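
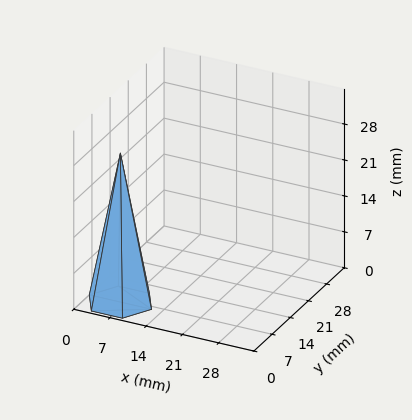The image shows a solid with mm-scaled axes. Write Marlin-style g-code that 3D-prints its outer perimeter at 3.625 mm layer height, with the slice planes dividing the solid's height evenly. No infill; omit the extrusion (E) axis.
Reading the render: the shape is a regular 6-sided pyramid, base circumscribed radius ≈ 6 mm, apex at z ≈ 29 mm (dimensions read to the nearest mm from the axis ticks). For the g-code, the solid's height is divided into equal slices at the stated Δz and each level perimeter traced with G1 moves after a G0 lift.

; perimeter-only toolpath
G21 ; units = mm
G90 ; absolute positioning
G28 ; home
; layer 1
G0 Z3.625
G0 X11.250 Y6.000
G1 X8.625 Y10.546
G1 X3.375 Y10.546
G1 X0.750 Y6.000
G1 X3.375 Y1.454
G1 X8.625 Y1.454
G1 X11.250 Y6.000
; layer 2
G0 Z7.250
G0 X10.500 Y6.000
G1 X8.250 Y9.897
G1 X3.750 Y9.897
G1 X1.500 Y6.000
G1 X3.750 Y2.103
G1 X8.250 Y2.103
G1 X10.500 Y6.000
; layer 3
G0 Z10.875
G0 X9.750 Y6.000
G1 X7.875 Y9.247
G1 X4.125 Y9.247
G1 X2.250 Y6.000
G1 X4.125 Y2.752
G1 X7.875 Y2.752
G1 X9.750 Y6.000
; layer 4
G0 Z14.500
G0 X9.000 Y6.000
G1 X7.500 Y8.598
G1 X4.500 Y8.598
G1 X3.000 Y6.000
G1 X4.500 Y3.402
G1 X7.500 Y3.402
G1 X9.000 Y6.000
; layer 5
G0 Z18.125
G0 X8.250 Y6.000
G1 X7.125 Y7.949
G1 X4.875 Y7.949
G1 X3.750 Y6.000
G1 X4.875 Y4.051
G1 X7.125 Y4.051
G1 X8.250 Y6.000
; layer 6
G0 Z21.750
G0 X7.500 Y6.000
G1 X6.750 Y7.299
G1 X5.250 Y7.299
G1 X4.500 Y6.000
G1 X5.250 Y4.701
G1 X6.750 Y4.701
G1 X7.500 Y6.000
; layer 7
G0 Z25.375
G0 X6.750 Y6.000
G1 X6.375 Y6.649
G1 X5.625 Y6.649
G1 X5.250 Y6.000
G1 X5.625 Y5.351
G1 X6.375 Y5.351
G1 X6.750 Y6.000
M2 ; end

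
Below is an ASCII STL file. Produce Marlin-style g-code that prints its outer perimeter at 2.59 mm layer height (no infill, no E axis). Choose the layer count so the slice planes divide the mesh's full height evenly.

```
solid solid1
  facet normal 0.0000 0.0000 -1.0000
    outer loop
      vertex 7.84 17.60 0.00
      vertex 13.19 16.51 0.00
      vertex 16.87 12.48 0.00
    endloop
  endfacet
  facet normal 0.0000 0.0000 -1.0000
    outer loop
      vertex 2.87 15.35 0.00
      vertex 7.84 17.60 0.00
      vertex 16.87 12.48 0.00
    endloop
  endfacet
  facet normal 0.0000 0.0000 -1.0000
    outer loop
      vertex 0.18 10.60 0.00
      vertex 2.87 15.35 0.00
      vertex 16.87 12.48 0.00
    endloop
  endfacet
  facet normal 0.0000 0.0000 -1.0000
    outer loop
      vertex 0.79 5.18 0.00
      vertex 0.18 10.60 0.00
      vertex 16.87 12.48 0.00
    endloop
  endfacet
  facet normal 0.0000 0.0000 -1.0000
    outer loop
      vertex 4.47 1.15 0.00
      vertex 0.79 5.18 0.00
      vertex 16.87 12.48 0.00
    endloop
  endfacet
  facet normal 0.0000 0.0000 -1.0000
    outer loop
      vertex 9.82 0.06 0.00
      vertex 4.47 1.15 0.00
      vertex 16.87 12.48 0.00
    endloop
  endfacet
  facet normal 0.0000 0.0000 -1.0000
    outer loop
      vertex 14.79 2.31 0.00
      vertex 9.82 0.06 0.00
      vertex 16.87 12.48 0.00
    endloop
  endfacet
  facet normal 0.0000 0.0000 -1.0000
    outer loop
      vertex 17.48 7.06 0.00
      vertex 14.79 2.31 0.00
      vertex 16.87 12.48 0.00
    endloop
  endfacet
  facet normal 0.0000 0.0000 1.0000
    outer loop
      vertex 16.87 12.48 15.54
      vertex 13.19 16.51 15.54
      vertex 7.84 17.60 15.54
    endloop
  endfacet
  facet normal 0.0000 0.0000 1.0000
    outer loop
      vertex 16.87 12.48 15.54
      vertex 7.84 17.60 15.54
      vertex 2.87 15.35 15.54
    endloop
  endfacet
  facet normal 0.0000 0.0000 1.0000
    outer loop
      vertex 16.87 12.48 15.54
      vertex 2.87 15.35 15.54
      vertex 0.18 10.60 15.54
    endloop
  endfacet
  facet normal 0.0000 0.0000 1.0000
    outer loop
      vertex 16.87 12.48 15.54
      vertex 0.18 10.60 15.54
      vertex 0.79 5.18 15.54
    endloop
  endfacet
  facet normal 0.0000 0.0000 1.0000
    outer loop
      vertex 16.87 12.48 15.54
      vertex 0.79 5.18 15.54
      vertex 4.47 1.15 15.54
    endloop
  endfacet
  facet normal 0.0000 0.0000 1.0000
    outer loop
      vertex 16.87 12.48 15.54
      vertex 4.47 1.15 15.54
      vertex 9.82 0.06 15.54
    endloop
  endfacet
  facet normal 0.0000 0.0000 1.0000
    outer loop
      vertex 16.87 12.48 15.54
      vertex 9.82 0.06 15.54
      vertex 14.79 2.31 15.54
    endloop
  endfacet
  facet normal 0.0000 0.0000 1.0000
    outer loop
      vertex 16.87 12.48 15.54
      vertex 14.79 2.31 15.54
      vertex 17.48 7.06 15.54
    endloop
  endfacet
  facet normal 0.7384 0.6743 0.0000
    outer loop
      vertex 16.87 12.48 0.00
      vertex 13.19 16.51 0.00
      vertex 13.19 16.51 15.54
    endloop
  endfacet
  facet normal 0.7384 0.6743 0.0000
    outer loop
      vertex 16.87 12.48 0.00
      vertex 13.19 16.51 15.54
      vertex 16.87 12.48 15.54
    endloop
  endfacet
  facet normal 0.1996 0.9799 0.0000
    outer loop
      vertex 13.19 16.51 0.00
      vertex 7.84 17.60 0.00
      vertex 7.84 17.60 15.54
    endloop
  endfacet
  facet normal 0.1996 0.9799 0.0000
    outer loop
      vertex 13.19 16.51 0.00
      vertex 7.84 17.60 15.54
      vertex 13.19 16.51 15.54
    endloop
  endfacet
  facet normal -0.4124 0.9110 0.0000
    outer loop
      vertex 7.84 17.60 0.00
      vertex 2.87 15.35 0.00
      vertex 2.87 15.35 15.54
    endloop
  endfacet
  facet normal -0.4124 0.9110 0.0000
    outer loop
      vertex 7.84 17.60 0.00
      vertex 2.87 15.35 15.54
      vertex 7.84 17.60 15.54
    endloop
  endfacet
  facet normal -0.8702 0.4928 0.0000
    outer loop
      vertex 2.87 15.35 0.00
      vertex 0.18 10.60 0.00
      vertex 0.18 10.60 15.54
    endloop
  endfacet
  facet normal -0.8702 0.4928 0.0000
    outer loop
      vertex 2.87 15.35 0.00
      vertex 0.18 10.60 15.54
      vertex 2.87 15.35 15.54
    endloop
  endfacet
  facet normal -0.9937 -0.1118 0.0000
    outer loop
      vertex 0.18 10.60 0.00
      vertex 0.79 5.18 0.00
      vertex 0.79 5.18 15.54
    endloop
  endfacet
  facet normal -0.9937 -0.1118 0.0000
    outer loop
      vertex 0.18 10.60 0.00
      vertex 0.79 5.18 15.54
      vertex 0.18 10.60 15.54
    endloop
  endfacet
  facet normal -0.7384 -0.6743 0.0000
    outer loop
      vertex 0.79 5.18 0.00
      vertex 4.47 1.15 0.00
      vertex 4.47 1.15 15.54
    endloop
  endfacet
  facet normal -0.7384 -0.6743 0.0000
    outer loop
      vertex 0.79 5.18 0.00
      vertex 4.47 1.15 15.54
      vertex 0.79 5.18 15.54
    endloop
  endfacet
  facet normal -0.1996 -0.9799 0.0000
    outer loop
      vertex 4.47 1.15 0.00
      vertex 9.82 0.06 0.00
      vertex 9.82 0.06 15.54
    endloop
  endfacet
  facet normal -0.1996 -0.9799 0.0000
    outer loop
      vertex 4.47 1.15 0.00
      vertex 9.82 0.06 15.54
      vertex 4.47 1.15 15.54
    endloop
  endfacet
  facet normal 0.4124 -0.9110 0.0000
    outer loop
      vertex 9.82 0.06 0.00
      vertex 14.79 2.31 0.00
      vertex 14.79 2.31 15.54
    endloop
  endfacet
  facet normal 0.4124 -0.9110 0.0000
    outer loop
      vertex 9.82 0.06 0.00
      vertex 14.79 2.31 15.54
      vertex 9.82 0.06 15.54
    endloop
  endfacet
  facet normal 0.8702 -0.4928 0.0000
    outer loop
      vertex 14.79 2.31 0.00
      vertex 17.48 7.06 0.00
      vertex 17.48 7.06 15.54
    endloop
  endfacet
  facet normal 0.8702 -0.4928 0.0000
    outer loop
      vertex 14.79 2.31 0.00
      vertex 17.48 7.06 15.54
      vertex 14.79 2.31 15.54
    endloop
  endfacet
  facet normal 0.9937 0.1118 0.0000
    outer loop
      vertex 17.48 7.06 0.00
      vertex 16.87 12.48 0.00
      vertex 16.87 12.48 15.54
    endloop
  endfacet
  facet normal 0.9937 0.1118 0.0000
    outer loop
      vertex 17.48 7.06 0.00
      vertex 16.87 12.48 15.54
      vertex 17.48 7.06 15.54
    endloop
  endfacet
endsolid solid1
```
; perimeter-only toolpath
G21 ; units = mm
G90 ; absolute positioning
G28 ; home
; layer 1
G0 Z2.59
G0 X16.87 Y12.48
G1 X13.19 Y16.51
G1 X7.84 Y17.60
G1 X2.87 Y15.35
G1 X0.18 Y10.60
G1 X0.79 Y5.18
G1 X4.47 Y1.15
G1 X9.82 Y0.06
G1 X14.79 Y2.31
G1 X17.48 Y7.06
G1 X16.87 Y12.48
; layer 2
G0 Z5.18
G0 X16.87 Y12.48
G1 X13.19 Y16.51
G1 X7.84 Y17.60
G1 X2.87 Y15.35
G1 X0.18 Y10.60
G1 X0.79 Y5.18
G1 X4.47 Y1.15
G1 X9.82 Y0.06
G1 X14.79 Y2.31
G1 X17.48 Y7.06
G1 X16.87 Y12.48
; layer 3
G0 Z7.77
G0 X16.87 Y12.48
G1 X13.19 Y16.51
G1 X7.84 Y17.60
G1 X2.87 Y15.35
G1 X0.18 Y10.60
G1 X0.79 Y5.18
G1 X4.47 Y1.15
G1 X9.82 Y0.06
G1 X14.79 Y2.31
G1 X17.48 Y7.06
G1 X16.87 Y12.48
; layer 4
G0 Z10.36
G0 X16.87 Y12.48
G1 X13.19 Y16.51
G1 X7.84 Y17.60
G1 X2.87 Y15.35
G1 X0.18 Y10.60
G1 X0.79 Y5.18
G1 X4.47 Y1.15
G1 X9.82 Y0.06
G1 X14.79 Y2.31
G1 X17.48 Y7.06
G1 X16.87 Y12.48
; layer 5
G0 Z12.95
G0 X16.87 Y12.48
G1 X13.19 Y16.51
G1 X7.84 Y17.60
G1 X2.87 Y15.35
G1 X0.18 Y10.60
G1 X0.79 Y5.18
G1 X4.47 Y1.15
G1 X9.82 Y0.06
G1 X14.79 Y2.31
G1 X17.48 Y7.06
G1 X16.87 Y12.48
; layer 6
G0 Z15.54
G0 X16.87 Y12.48
G1 X13.19 Y16.51
G1 X7.84 Y17.60
G1 X2.87 Y15.35
G1 X0.18 Y10.60
G1 X0.79 Y5.18
G1 X4.47 Y1.15
G1 X9.82 Y0.06
G1 X14.79 Y2.31
G1 X17.48 Y7.06
G1 X16.87 Y12.48
M2 ; end

The solid is a regular 10-sided prism (a cylinder approximated with 10 flat sides), circumscribed radius ≈ 8.83 mm, height ≈ 15.5 mm. Slicing at Δz = 2.59 mm — 6 equal slices spanning the solid's height, so layer i sits at z = i·h/6 — gives 6 non-empty perimeters. Each is a 10-segment closed polygon; G0 lifts to the layer z and rapids to the start vertex, then G1 traces the edges.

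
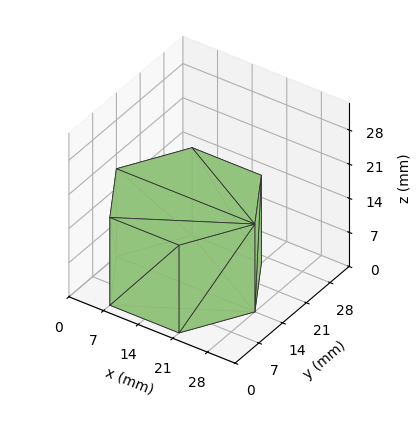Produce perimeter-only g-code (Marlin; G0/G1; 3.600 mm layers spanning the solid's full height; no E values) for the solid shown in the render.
Reading the render: the shape is a regular 6-sided prism (a cylinder approximated with 6 flat sides), circumscribed radius ≈ 14 mm, height ≈ 18 mm (dimensions read to the nearest mm from the axis ticks). For the g-code, the solid's height is divided into equal slices at the stated Δz and each level perimeter traced with G1 moves after a G0 lift.

; perimeter-only toolpath
G21 ; units = mm
G90 ; absolute positioning
G28 ; home
; layer 1
G0 Z3.600
G0 X28.000 Y14.000
G1 X21.000 Y26.124
G1 X7.000 Y26.124
G1 X0.000 Y14.000
G1 X7.000 Y1.876
G1 X21.000 Y1.876
G1 X28.000 Y14.000
; layer 2
G0 Z7.200
G0 X28.000 Y14.000
G1 X21.000 Y26.124
G1 X7.000 Y26.124
G1 X0.000 Y14.000
G1 X7.000 Y1.876
G1 X21.000 Y1.876
G1 X28.000 Y14.000
; layer 3
G0 Z10.800
G0 X28.000 Y14.000
G1 X21.000 Y26.124
G1 X7.000 Y26.124
G1 X0.000 Y14.000
G1 X7.000 Y1.876
G1 X21.000 Y1.876
G1 X28.000 Y14.000
; layer 4
G0 Z14.400
G0 X28.000 Y14.000
G1 X21.000 Y26.124
G1 X7.000 Y26.124
G1 X0.000 Y14.000
G1 X7.000 Y1.876
G1 X21.000 Y1.876
G1 X28.000 Y14.000
; layer 5
G0 Z18.000
G0 X28.000 Y14.000
G1 X21.000 Y26.124
G1 X7.000 Y26.124
G1 X0.000 Y14.000
G1 X7.000 Y1.876
G1 X21.000 Y1.876
G1 X28.000 Y14.000
M2 ; end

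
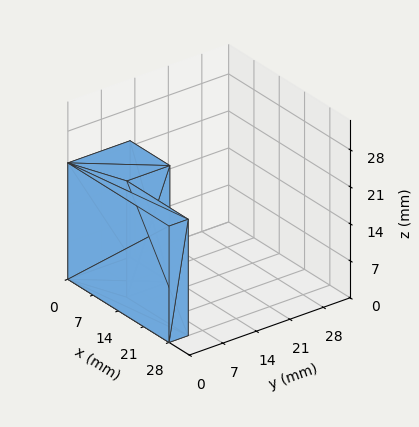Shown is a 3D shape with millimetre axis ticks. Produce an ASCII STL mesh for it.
Reading the render: the shape is an L-shaped prism: outer 28 × 13 mm, arm thicknesses ≈ 4 mm (horizontal) and 11 mm (vertical), extruded 22 mm in z (dimensions read to the nearest mm from the axis ticks). For the STL, each face is triangulated and given an outward normal.

solid part
  facet normal 0.0000 0.0000 -1.0000
    outer loop
      vertex 28.000 4.000 0.000
      vertex 28.000 0.000 0.000
      vertex 0.000 0.000 0.000
    endloop
  endfacet
  facet normal 0.0000 0.0000 -1.0000
    outer loop
      vertex 11.000 4.000 0.000
      vertex 28.000 4.000 0.000
      vertex 0.000 0.000 0.000
    endloop
  endfacet
  facet normal 0.0000 0.0000 -1.0000
    outer loop
      vertex 11.000 13.000 0.000
      vertex 11.000 4.000 0.000
      vertex 0.000 0.000 0.000
    endloop
  endfacet
  facet normal 0.0000 0.0000 -1.0000
    outer loop
      vertex 0.000 13.000 0.000
      vertex 11.000 13.000 0.000
      vertex 0.000 0.000 0.000
    endloop
  endfacet
  facet normal 0.0000 0.0000 1.0000
    outer loop
      vertex 0.000 0.000 22.000
      vertex 28.000 0.000 22.000
      vertex 28.000 4.000 22.000
    endloop
  endfacet
  facet normal 0.0000 0.0000 1.0000
    outer loop
      vertex 0.000 0.000 22.000
      vertex 28.000 4.000 22.000
      vertex 11.000 4.000 22.000
    endloop
  endfacet
  facet normal 0.0000 0.0000 1.0000
    outer loop
      vertex 0.000 0.000 22.000
      vertex 11.000 4.000 22.000
      vertex 11.000 13.000 22.000
    endloop
  endfacet
  facet normal 0.0000 0.0000 1.0000
    outer loop
      vertex 0.000 0.000 22.000
      vertex 11.000 13.000 22.000
      vertex 0.000 13.000 22.000
    endloop
  endfacet
  facet normal 0.0000 -1.0000 0.0000
    outer loop
      vertex 0.000 0.000 0.000
      vertex 28.000 0.000 0.000
      vertex 28.000 0.000 22.000
    endloop
  endfacet
  facet normal 0.0000 -1.0000 0.0000
    outer loop
      vertex 0.000 0.000 0.000
      vertex 28.000 0.000 22.000
      vertex 0.000 0.000 22.000
    endloop
  endfacet
  facet normal 1.0000 0.0000 0.0000
    outer loop
      vertex 28.000 0.000 0.000
      vertex 28.000 4.000 0.000
      vertex 28.000 4.000 22.000
    endloop
  endfacet
  facet normal 1.0000 0.0000 0.0000
    outer loop
      vertex 28.000 0.000 0.000
      vertex 28.000 4.000 22.000
      vertex 28.000 0.000 22.000
    endloop
  endfacet
  facet normal 0.0000 1.0000 0.0000
    outer loop
      vertex 28.000 4.000 0.000
      vertex 11.000 4.000 0.000
      vertex 11.000 4.000 22.000
    endloop
  endfacet
  facet normal 0.0000 1.0000 0.0000
    outer loop
      vertex 28.000 4.000 0.000
      vertex 11.000 4.000 22.000
      vertex 28.000 4.000 22.000
    endloop
  endfacet
  facet normal 1.0000 0.0000 0.0000
    outer loop
      vertex 11.000 4.000 0.000
      vertex 11.000 13.000 0.000
      vertex 11.000 13.000 22.000
    endloop
  endfacet
  facet normal 1.0000 0.0000 0.0000
    outer loop
      vertex 11.000 4.000 0.000
      vertex 11.000 13.000 22.000
      vertex 11.000 4.000 22.000
    endloop
  endfacet
  facet normal 0.0000 1.0000 0.0000
    outer loop
      vertex 11.000 13.000 0.000
      vertex 0.000 13.000 0.000
      vertex 0.000 13.000 22.000
    endloop
  endfacet
  facet normal 0.0000 1.0000 0.0000
    outer loop
      vertex 11.000 13.000 0.000
      vertex 0.000 13.000 22.000
      vertex 11.000 13.000 22.000
    endloop
  endfacet
  facet normal -1.0000 0.0000 0.0000
    outer loop
      vertex 0.000 13.000 0.000
      vertex 0.000 0.000 0.000
      vertex 0.000 0.000 22.000
    endloop
  endfacet
  facet normal -1.0000 0.0000 0.0000
    outer loop
      vertex 0.000 13.000 0.000
      vertex 0.000 0.000 22.000
      vertex 0.000 13.000 22.000
    endloop
  endfacet
endsolid part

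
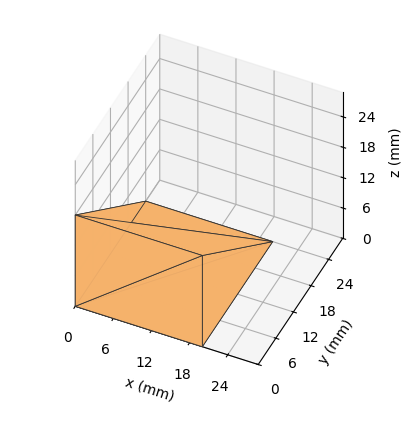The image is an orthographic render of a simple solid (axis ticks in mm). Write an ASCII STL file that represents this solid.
Reading the render: the shape is a wedge (ramp): 20 × 24 mm base, rising to 18 mm along the y=0 edge and sloping linearly to z=0 at y=24 (dimensions read to the nearest mm from the axis ticks). For the STL, each face is triangulated and given an outward normal.

solid part
  facet normal 0.0000 0.0000 -1.0000
    outer loop
      vertex 20.0 24.0 0.0
      vertex 20.0 0.0 0.0
      vertex 0.0 0.0 0.0
    endloop
  endfacet
  facet normal 0.0000 0.0000 -1.0000
    outer loop
      vertex 0.0 24.0 0.0
      vertex 20.0 24.0 0.0
      vertex 0.0 0.0 0.0
    endloop
  endfacet
  facet normal 0.0000 -1.0000 0.0000
    outer loop
      vertex 0.0 0.0 0.0
      vertex 20.0 0.0 0.0
      vertex 20.0 0.0 18.0
    endloop
  endfacet
  facet normal 0.0000 -1.0000 0.0000
    outer loop
      vertex 0.0 0.0 0.0
      vertex 20.0 0.0 18.0
      vertex 0.0 0.0 18.0
    endloop
  endfacet
  facet normal 0.0000 0.6000 0.8000
    outer loop
      vertex 0.0 0.0 18.0
      vertex 20.0 0.0 18.0
      vertex 20.0 24.0 0.0
    endloop
  endfacet
  facet normal 0.0000 0.6000 0.8000
    outer loop
      vertex 0.0 0.0 18.0
      vertex 20.0 24.0 0.0
      vertex 0.0 24.0 0.0
    endloop
  endfacet
  facet normal -1.0000 0.0000 0.0000
    outer loop
      vertex 0.0 0.0 18.0
      vertex 0.0 24.0 0.0
      vertex 0.0 0.0 0.0
    endloop
  endfacet
  facet normal 1.0000 0.0000 0.0000
    outer loop
      vertex 20.0 0.0 0.0
      vertex 20.0 24.0 0.0
      vertex 20.0 0.0 18.0
    endloop
  endfacet
endsolid part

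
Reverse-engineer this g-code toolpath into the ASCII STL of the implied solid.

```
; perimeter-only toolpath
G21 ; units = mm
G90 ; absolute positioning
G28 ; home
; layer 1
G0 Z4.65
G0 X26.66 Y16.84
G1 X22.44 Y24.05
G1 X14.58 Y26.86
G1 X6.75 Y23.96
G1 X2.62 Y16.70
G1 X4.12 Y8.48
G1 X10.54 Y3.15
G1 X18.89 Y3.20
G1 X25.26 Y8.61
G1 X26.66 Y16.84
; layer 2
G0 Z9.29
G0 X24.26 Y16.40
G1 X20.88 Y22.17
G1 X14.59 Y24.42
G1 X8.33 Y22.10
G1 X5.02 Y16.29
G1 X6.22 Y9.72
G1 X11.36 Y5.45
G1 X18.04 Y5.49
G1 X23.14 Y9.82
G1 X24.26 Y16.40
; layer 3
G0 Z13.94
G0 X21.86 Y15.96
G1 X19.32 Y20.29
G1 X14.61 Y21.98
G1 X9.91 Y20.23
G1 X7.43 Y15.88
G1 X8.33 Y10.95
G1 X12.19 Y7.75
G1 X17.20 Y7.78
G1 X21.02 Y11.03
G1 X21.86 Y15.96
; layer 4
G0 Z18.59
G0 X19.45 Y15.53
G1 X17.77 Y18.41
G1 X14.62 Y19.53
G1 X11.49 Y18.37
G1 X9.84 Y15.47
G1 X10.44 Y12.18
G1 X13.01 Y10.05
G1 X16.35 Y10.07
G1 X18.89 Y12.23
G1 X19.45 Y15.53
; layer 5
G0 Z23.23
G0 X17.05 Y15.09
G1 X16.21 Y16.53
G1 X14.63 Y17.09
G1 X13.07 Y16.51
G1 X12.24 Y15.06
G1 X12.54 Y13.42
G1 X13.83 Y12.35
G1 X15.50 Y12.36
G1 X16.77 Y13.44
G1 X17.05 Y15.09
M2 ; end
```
solid part
  facet normal 0.0000 0.0000 -1.0000
    outer loop
      vertex 14.56 29.30 0.00
      vertex 24.00 25.93 0.00
      vertex 29.06 17.28 0.00
    endloop
  endfacet
  facet normal 0.0000 0.0000 -1.0000
    outer loop
      vertex 5.17 25.82 0.00
      vertex 14.56 29.30 0.00
      vertex 29.06 17.28 0.00
    endloop
  endfacet
  facet normal 0.0000 0.0000 -1.0000
    outer loop
      vertex 0.21 17.11 0.00
      vertex 5.17 25.82 0.00
      vertex 29.06 17.28 0.00
    endloop
  endfacet
  facet normal 0.0000 0.0000 -1.0000
    outer loop
      vertex 2.01 7.25 0.00
      vertex 0.21 17.11 0.00
      vertex 29.06 17.28 0.00
    endloop
  endfacet
  facet normal 0.0000 0.0000 -1.0000
    outer loop
      vertex 9.72 0.85 0.00
      vertex 2.01 7.25 0.00
      vertex 29.06 17.28 0.00
    endloop
  endfacet
  facet normal 0.0000 0.0000 -1.0000
    outer loop
      vertex 19.74 0.91 0.00
      vertex 9.72 0.85 0.00
      vertex 29.06 17.28 0.00
    endloop
  endfacet
  facet normal 0.0000 0.0000 -1.0000
    outer loop
      vertex 27.38 7.40 0.00
      vertex 19.74 0.91 0.00
      vertex 29.06 17.28 0.00
    endloop
  endfacet
  facet normal 0.7740 0.4527 0.4427
    outer loop
      vertex 29.06 17.28 0.00
      vertex 24.00 25.93 0.00
      vertex 14.65 14.65 27.88
    endloop
  endfacet
  facet normal 0.3015 0.8444 0.4428
    outer loop
      vertex 24.00 25.93 0.00
      vertex 14.56 29.30 0.00
      vertex 14.65 14.65 27.88
    endloop
  endfacet
  facet normal -0.3116 0.8407 0.4428
    outer loop
      vertex 14.56 29.30 0.00
      vertex 5.17 25.82 0.00
      vertex 14.65 14.65 27.88
    endloop
  endfacet
  facet normal -0.7792 0.4437 0.4427
    outer loop
      vertex 5.17 25.82 0.00
      vertex 0.21 17.11 0.00
      vertex 14.65 14.65 27.88
    endloop
  endfacet
  facet normal -0.8821 -0.1610 0.4427
    outer loop
      vertex 0.21 17.11 0.00
      vertex 2.01 7.25 0.00
      vertex 14.65 14.65 27.88
    endloop
  endfacet
  facet normal -0.5727 -0.6899 0.4428
    outer loop
      vertex 2.01 7.25 0.00
      vertex 9.72 0.85 0.00
      vertex 14.65 14.65 27.88
    endloop
  endfacet
  facet normal 0.0054 -0.8966 0.4428
    outer loop
      vertex 9.72 0.85 0.00
      vertex 19.74 0.91 0.00
      vertex 14.65 14.65 27.88
    endloop
  endfacet
  facet normal 0.5805 -0.6834 0.4428
    outer loop
      vertex 19.74 0.91 0.00
      vertex 27.38 7.40 0.00
      vertex 14.65 14.65 27.88
    endloop
  endfacet
  facet normal 0.8840 -0.1503 0.4427
    outer loop
      vertex 27.38 7.40 0.00
      vertex 29.06 17.28 0.00
      vertex 14.65 14.65 27.88
    endloop
  endfacet
endsolid part

The G0 Z moves step by Δz≈4.65 mm. The G1 loops shrink linearly with z, so the solid tapers from its base footprint up to z≈27.9. Closing with a flat bottom cap and the tapered top and triangulating gives 16 facets — a regular 9-sided pyramid, base circumscribed radius ≈ 14.7 mm, apex at z ≈ 27.9 mm.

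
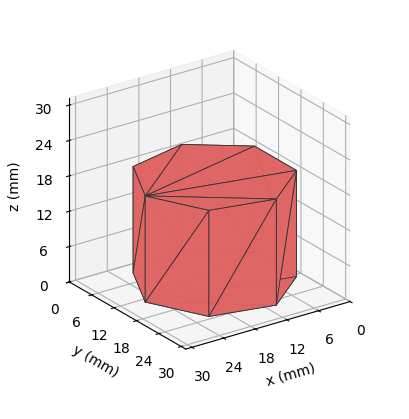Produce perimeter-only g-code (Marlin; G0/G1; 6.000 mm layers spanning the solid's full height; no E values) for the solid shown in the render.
Reading the render: the shape is a regular 7-sided prism (a cylinder approximated with 7 flat sides), circumscribed radius ≈ 13 mm, height ≈ 18 mm (dimensions read to the nearest mm from the axis ticks). For the g-code, the solid's height is divided into equal slices at the stated Δz and each level perimeter traced with G1 moves after a G0 lift.

; perimeter-only toolpath
G21 ; units = mm
G90 ; absolute positioning
G28 ; home
; layer 1
G0 Z6.000
G0 X26.000 Y13.000
G1 X21.105 Y23.164
G1 X10.107 Y25.674
G1 X1.287 Y18.640
G1 X1.287 Y7.360
G1 X10.107 Y0.326
G1 X21.105 Y2.836
G1 X26.000 Y13.000
; layer 2
G0 Z12.000
G0 X26.000 Y13.000
G1 X21.105 Y23.164
G1 X10.107 Y25.674
G1 X1.287 Y18.640
G1 X1.287 Y7.360
G1 X10.107 Y0.326
G1 X21.105 Y2.836
G1 X26.000 Y13.000
; layer 3
G0 Z18.000
G0 X26.000 Y13.000
G1 X21.105 Y23.164
G1 X10.107 Y25.674
G1 X1.287 Y18.640
G1 X1.287 Y7.360
G1 X10.107 Y0.326
G1 X21.105 Y2.836
G1 X26.000 Y13.000
M2 ; end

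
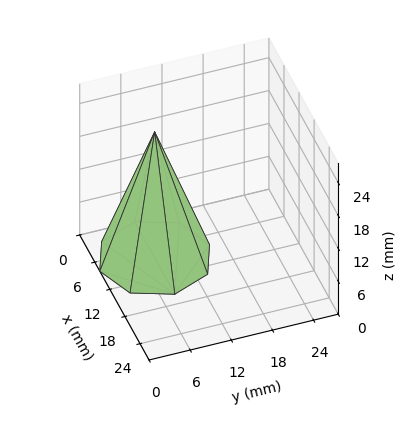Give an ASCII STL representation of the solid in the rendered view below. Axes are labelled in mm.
Reading the render: the shape is a regular 8-sided pyramid, base circumscribed radius ≈ 8 mm, apex at z ≈ 23 mm (dimensions read to the nearest mm from the axis ticks). For the STL, each face is triangulated and given an outward normal.

solid part
  facet normal 0.0000 0.0000 -1.0000
    outer loop
      vertex 8.00 16.00 0.00
      vertex 13.66 13.66 0.00
      vertex 16.00 8.00 0.00
    endloop
  endfacet
  facet normal 0.0000 0.0000 -1.0000
    outer loop
      vertex 2.34 13.66 0.00
      vertex 8.00 16.00 0.00
      vertex 16.00 8.00 0.00
    endloop
  endfacet
  facet normal 0.0000 0.0000 -1.0000
    outer loop
      vertex 0.00 8.00 0.00
      vertex 2.34 13.66 0.00
      vertex 16.00 8.00 0.00
    endloop
  endfacet
  facet normal 0.0000 0.0000 -1.0000
    outer loop
      vertex 2.34 2.34 0.00
      vertex 0.00 8.00 0.00
      vertex 16.00 8.00 0.00
    endloop
  endfacet
  facet normal 0.0000 0.0000 -1.0000
    outer loop
      vertex 8.00 0.00 0.00
      vertex 2.34 2.34 0.00
      vertex 16.00 8.00 0.00
    endloop
  endfacet
  facet normal 0.0000 0.0000 -1.0000
    outer loop
      vertex 13.66 2.34 0.00
      vertex 8.00 0.00 0.00
      vertex 16.00 8.00 0.00
    endloop
  endfacet
  facet normal 0.8798 0.3637 0.3060
    outer loop
      vertex 16.00 8.00 0.00
      vertex 13.66 13.66 0.00
      vertex 8.00 8.00 23.00
    endloop
  endfacet
  facet normal 0.3637 0.8798 0.3060
    outer loop
      vertex 13.66 13.66 0.00
      vertex 8.00 16.00 0.00
      vertex 8.00 8.00 23.00
    endloop
  endfacet
  facet normal -0.3637 0.8798 0.3060
    outer loop
      vertex 8.00 16.00 0.00
      vertex 2.34 13.66 0.00
      vertex 8.00 8.00 23.00
    endloop
  endfacet
  facet normal -0.8798 0.3637 0.3060
    outer loop
      vertex 2.34 13.66 0.00
      vertex 0.00 8.00 0.00
      vertex 8.00 8.00 23.00
    endloop
  endfacet
  facet normal -0.8798 -0.3637 0.3060
    outer loop
      vertex 0.00 8.00 0.00
      vertex 2.34 2.34 0.00
      vertex 8.00 8.00 23.00
    endloop
  endfacet
  facet normal -0.3637 -0.8798 0.3060
    outer loop
      vertex 2.34 2.34 0.00
      vertex 8.00 0.00 0.00
      vertex 8.00 8.00 23.00
    endloop
  endfacet
  facet normal 0.3637 -0.8798 0.3060
    outer loop
      vertex 8.00 0.00 0.00
      vertex 13.66 2.34 0.00
      vertex 8.00 8.00 23.00
    endloop
  endfacet
  facet normal 0.8798 -0.3637 0.3060
    outer loop
      vertex 13.66 2.34 0.00
      vertex 16.00 8.00 0.00
      vertex 8.00 8.00 23.00
    endloop
  endfacet
endsolid part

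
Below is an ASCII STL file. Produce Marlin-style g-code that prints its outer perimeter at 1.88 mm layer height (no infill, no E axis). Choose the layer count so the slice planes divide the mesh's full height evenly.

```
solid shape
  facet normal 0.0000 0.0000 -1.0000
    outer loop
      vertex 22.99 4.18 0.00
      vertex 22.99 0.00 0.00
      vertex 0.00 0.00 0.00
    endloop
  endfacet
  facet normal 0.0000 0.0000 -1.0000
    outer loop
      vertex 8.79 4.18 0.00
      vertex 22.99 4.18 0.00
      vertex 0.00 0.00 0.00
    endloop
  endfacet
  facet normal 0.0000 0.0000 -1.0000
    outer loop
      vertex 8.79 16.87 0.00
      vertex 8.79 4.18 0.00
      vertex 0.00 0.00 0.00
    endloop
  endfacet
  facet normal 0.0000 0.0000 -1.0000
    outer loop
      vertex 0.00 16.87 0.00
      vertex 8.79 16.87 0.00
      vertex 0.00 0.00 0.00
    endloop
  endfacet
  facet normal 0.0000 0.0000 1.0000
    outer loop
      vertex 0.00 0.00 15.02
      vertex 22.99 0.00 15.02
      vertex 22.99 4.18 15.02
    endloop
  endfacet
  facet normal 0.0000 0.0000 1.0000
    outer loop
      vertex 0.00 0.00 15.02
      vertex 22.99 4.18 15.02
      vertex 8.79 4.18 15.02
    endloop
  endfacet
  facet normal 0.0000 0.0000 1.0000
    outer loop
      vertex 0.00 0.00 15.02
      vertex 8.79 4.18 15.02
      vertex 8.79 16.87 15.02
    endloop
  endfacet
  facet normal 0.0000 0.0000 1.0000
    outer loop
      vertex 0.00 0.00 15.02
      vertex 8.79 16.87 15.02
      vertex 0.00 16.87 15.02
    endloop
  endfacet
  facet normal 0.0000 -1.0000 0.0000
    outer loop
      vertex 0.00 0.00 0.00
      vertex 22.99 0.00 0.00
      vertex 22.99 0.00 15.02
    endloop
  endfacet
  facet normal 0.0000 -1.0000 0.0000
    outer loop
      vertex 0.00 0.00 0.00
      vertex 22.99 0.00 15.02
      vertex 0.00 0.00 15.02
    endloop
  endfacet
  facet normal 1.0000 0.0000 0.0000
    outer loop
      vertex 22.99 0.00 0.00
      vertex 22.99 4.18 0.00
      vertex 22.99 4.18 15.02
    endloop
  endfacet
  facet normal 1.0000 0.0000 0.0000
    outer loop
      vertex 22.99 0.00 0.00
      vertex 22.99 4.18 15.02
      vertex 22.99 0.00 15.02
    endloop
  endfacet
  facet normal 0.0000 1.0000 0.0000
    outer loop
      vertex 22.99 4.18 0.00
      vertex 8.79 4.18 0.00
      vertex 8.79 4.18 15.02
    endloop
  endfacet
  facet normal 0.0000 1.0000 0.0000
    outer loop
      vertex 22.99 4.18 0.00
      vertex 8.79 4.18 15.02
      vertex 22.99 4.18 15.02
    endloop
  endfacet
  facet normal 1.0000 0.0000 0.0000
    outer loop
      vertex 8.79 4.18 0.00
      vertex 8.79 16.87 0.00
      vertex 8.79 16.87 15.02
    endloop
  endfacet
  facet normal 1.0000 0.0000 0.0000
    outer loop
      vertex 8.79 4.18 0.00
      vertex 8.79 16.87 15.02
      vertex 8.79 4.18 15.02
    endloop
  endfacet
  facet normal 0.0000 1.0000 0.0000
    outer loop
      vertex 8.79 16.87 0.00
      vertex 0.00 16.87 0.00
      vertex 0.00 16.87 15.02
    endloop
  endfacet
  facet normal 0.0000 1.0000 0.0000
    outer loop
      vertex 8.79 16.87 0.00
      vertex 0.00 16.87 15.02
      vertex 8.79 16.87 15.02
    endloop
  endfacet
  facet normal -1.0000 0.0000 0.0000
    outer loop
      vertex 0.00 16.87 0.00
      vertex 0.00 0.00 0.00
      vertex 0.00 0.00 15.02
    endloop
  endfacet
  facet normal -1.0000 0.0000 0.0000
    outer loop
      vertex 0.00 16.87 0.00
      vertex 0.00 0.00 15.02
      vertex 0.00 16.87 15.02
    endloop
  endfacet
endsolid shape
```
; perimeter-only toolpath
G21 ; units = mm
G90 ; absolute positioning
G28 ; home
; layer 1
G0 Z1.88
G0 X0.00 Y0.00
G1 X22.99 Y0.00
G1 X22.99 Y4.18
G1 X8.79 Y4.18
G1 X8.79 Y16.87
G1 X0.00 Y16.87
G1 X0.00 Y0.00
; layer 2
G0 Z3.75
G0 X0.00 Y0.00
G1 X22.99 Y0.00
G1 X22.99 Y4.18
G1 X8.79 Y4.18
G1 X8.79 Y16.87
G1 X0.00 Y16.87
G1 X0.00 Y0.00
; layer 3
G0 Z5.63
G0 X0.00 Y0.00
G1 X22.99 Y0.00
G1 X22.99 Y4.18
G1 X8.79 Y4.18
G1 X8.79 Y16.87
G1 X0.00 Y16.87
G1 X0.00 Y0.00
; layer 4
G0 Z7.51
G0 X0.00 Y0.00
G1 X22.99 Y0.00
G1 X22.99 Y4.18
G1 X8.79 Y4.18
G1 X8.79 Y16.87
G1 X0.00 Y16.87
G1 X0.00 Y0.00
; layer 5
G0 Z9.39
G0 X0.00 Y0.00
G1 X22.99 Y0.00
G1 X22.99 Y4.18
G1 X8.79 Y4.18
G1 X8.79 Y16.87
G1 X0.00 Y16.87
G1 X0.00 Y0.00
; layer 6
G0 Z11.27
G0 X0.00 Y0.00
G1 X22.99 Y0.00
G1 X22.99 Y4.18
G1 X8.79 Y4.18
G1 X8.79 Y16.87
G1 X0.00 Y16.87
G1 X0.00 Y0.00
; layer 7
G0 Z13.14
G0 X0.00 Y0.00
G1 X22.99 Y0.00
G1 X22.99 Y4.18
G1 X8.79 Y4.18
G1 X8.79 Y16.87
G1 X0.00 Y16.87
G1 X0.00 Y0.00
; layer 8
G0 Z15.02
G0 X0.00 Y0.00
G1 X22.99 Y0.00
G1 X22.99 Y4.18
G1 X8.79 Y4.18
G1 X8.79 Y16.87
G1 X0.00 Y16.87
G1 X0.00 Y0.00
M2 ; end

The solid is an L-shaped prism: outer 23 × 16.9 mm, arm thicknesses ≈ 4.18 mm (horizontal) and 8.79 mm (vertical), extruded 15 mm in z. Slicing at Δz = 1.88 mm — 8 equal slices spanning the solid's height, so layer i sits at z = i·h/8 — gives 8 non-empty perimeters. Each is a 6-segment closed polygon; G0 lifts to the layer z and rapids to the start vertex, then G1 traces the edges.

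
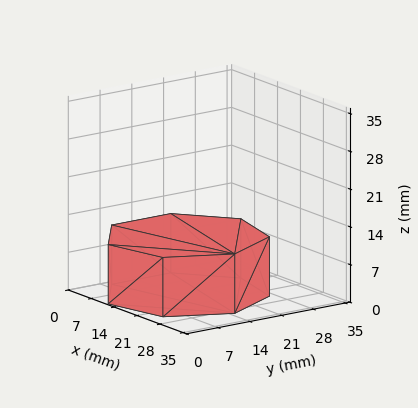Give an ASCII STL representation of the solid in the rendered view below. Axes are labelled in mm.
Reading the render: the shape is a regular 7-sided prism (a cylinder approximated with 7 flat sides), circumscribed radius ≈ 15 mm, height ≈ 11 mm (dimensions read to the nearest mm from the axis ticks). For the STL, each face is triangulated and given an outward normal.

solid part
  facet normal 0.0000 0.0000 -1.0000
    outer loop
      vertex 11.66 29.62 0.00
      vertex 24.35 26.73 0.00
      vertex 30.00 15.00 0.00
    endloop
  endfacet
  facet normal 0.0000 0.0000 -1.0000
    outer loop
      vertex 1.49 21.51 0.00
      vertex 11.66 29.62 0.00
      vertex 30.00 15.00 0.00
    endloop
  endfacet
  facet normal 0.0000 0.0000 -1.0000
    outer loop
      vertex 1.49 8.49 0.00
      vertex 1.49 21.51 0.00
      vertex 30.00 15.00 0.00
    endloop
  endfacet
  facet normal 0.0000 0.0000 -1.0000
    outer loop
      vertex 11.66 0.38 0.00
      vertex 1.49 8.49 0.00
      vertex 30.00 15.00 0.00
    endloop
  endfacet
  facet normal 0.0000 0.0000 -1.0000
    outer loop
      vertex 24.35 3.27 0.00
      vertex 11.66 0.38 0.00
      vertex 30.00 15.00 0.00
    endloop
  endfacet
  facet normal 0.0000 0.0000 1.0000
    outer loop
      vertex 30.00 15.00 11.00
      vertex 24.35 26.73 11.00
      vertex 11.66 29.62 11.00
    endloop
  endfacet
  facet normal 0.0000 0.0000 1.0000
    outer loop
      vertex 30.00 15.00 11.00
      vertex 11.66 29.62 11.00
      vertex 1.49 21.51 11.00
    endloop
  endfacet
  facet normal 0.0000 0.0000 1.0000
    outer loop
      vertex 30.00 15.00 11.00
      vertex 1.49 21.51 11.00
      vertex 1.49 8.49 11.00
    endloop
  endfacet
  facet normal 0.0000 0.0000 1.0000
    outer loop
      vertex 30.00 15.00 11.00
      vertex 1.49 8.49 11.00
      vertex 11.66 0.38 11.00
    endloop
  endfacet
  facet normal 0.0000 0.0000 1.0000
    outer loop
      vertex 30.00 15.00 11.00
      vertex 11.66 0.38 11.00
      vertex 24.35 3.27 11.00
    endloop
  endfacet
  facet normal 0.9009 0.4340 0.0000
    outer loop
      vertex 30.00 15.00 0.00
      vertex 24.35 26.73 0.00
      vertex 24.35 26.73 11.00
    endloop
  endfacet
  facet normal 0.9009 0.4340 0.0000
    outer loop
      vertex 30.00 15.00 0.00
      vertex 24.35 26.73 11.00
      vertex 30.00 15.00 11.00
    endloop
  endfacet
  facet normal 0.2221 0.9750 0.0000
    outer loop
      vertex 24.35 26.73 0.00
      vertex 11.66 29.62 0.00
      vertex 11.66 29.62 11.00
    endloop
  endfacet
  facet normal 0.2221 0.9750 0.0000
    outer loop
      vertex 24.35 26.73 0.00
      vertex 11.66 29.62 11.00
      vertex 24.35 26.73 11.00
    endloop
  endfacet
  facet normal -0.6235 0.7818 0.0000
    outer loop
      vertex 11.66 29.62 0.00
      vertex 1.49 21.51 0.00
      vertex 1.49 21.51 11.00
    endloop
  endfacet
  facet normal -0.6235 0.7818 0.0000
    outer loop
      vertex 11.66 29.62 0.00
      vertex 1.49 21.51 11.00
      vertex 11.66 29.62 11.00
    endloop
  endfacet
  facet normal -1.0000 0.0000 0.0000
    outer loop
      vertex 1.49 21.51 0.00
      vertex 1.49 8.49 0.00
      vertex 1.49 8.49 11.00
    endloop
  endfacet
  facet normal -1.0000 0.0000 0.0000
    outer loop
      vertex 1.49 21.51 0.00
      vertex 1.49 8.49 11.00
      vertex 1.49 21.51 11.00
    endloop
  endfacet
  facet normal -0.6235 -0.7818 0.0000
    outer loop
      vertex 1.49 8.49 0.00
      vertex 11.66 0.38 0.00
      vertex 11.66 0.38 11.00
    endloop
  endfacet
  facet normal -0.6235 -0.7818 0.0000
    outer loop
      vertex 1.49 8.49 0.00
      vertex 11.66 0.38 11.00
      vertex 1.49 8.49 11.00
    endloop
  endfacet
  facet normal 0.2221 -0.9750 0.0000
    outer loop
      vertex 11.66 0.38 0.00
      vertex 24.35 3.27 0.00
      vertex 24.35 3.27 11.00
    endloop
  endfacet
  facet normal 0.2221 -0.9750 0.0000
    outer loop
      vertex 11.66 0.38 0.00
      vertex 24.35 3.27 11.00
      vertex 11.66 0.38 11.00
    endloop
  endfacet
  facet normal 0.9009 -0.4340 0.0000
    outer loop
      vertex 24.35 3.27 0.00
      vertex 30.00 15.00 0.00
      vertex 30.00 15.00 11.00
    endloop
  endfacet
  facet normal 0.9009 -0.4340 0.0000
    outer loop
      vertex 24.35 3.27 0.00
      vertex 30.00 15.00 11.00
      vertex 24.35 3.27 11.00
    endloop
  endfacet
endsolid part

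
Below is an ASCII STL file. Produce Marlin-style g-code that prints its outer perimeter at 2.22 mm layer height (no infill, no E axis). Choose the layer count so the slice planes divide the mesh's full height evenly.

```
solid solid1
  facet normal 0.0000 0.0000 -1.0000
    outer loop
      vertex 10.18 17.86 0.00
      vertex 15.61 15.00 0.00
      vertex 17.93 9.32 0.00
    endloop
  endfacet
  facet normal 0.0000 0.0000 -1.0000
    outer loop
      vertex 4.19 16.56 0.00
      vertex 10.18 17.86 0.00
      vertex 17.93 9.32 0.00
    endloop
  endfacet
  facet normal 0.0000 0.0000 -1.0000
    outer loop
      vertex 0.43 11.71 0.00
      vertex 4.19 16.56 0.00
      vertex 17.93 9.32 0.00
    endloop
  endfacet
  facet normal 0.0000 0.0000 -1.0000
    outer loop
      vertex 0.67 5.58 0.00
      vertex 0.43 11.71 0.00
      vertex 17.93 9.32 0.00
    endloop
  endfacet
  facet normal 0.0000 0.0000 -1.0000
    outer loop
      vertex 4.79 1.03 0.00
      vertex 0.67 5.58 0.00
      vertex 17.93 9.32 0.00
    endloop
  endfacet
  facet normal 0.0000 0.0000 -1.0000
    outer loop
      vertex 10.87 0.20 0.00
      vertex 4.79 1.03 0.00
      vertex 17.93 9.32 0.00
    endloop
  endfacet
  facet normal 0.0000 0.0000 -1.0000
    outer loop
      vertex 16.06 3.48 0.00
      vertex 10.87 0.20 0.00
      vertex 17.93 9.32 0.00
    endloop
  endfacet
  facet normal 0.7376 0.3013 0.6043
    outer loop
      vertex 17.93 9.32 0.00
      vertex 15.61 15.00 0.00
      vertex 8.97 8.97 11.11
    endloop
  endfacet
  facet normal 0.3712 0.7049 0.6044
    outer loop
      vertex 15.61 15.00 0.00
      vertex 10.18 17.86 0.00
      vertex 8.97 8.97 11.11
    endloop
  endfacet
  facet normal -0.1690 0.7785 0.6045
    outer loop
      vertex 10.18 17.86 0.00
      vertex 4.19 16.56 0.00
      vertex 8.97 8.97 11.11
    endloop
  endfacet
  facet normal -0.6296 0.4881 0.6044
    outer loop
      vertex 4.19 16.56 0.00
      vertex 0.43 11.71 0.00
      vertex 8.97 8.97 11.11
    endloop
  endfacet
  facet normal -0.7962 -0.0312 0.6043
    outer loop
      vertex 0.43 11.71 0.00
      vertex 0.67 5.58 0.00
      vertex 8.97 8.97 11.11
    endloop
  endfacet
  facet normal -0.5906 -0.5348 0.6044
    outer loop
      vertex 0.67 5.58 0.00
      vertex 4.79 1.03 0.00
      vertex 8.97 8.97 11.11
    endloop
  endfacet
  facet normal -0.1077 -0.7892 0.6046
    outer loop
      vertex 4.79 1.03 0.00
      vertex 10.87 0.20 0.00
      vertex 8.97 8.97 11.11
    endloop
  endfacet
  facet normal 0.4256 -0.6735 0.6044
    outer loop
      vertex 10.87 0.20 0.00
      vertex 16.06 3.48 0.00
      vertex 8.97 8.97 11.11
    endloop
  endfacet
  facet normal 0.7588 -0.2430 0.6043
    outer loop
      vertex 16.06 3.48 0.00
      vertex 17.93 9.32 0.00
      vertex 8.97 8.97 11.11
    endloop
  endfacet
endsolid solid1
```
; perimeter-only toolpath
G21 ; units = mm
G90 ; absolute positioning
G28 ; home
; layer 1
G0 Z2.22
G0 X16.14 Y9.25
G1 X14.28 Y13.79
G1 X9.94 Y16.08
G1 X5.15 Y15.04
G1 X2.14 Y11.16
G1 X2.33 Y6.26
G1 X5.63 Y2.62
G1 X10.49 Y1.95
G1 X14.64 Y4.58
G1 X16.14 Y9.25
; layer 2
G0 Z4.44
G0 X14.35 Y9.18
G1 X12.95 Y12.59
G1 X9.70 Y14.30
G1 X6.10 Y13.52
G1 X3.85 Y10.61
G1 X3.99 Y6.94
G1 X6.46 Y4.21
G1 X10.11 Y3.71
G1 X13.22 Y5.68
G1 X14.35 Y9.18
; layer 3
G0 Z6.67
G0 X12.55 Y9.11
G1 X11.63 Y11.38
G1 X9.45 Y12.53
G1 X7.06 Y12.01
G1 X5.55 Y10.07
G1 X5.65 Y7.61
G1 X7.30 Y5.79
G1 X9.73 Y5.46
G1 X11.81 Y6.77
G1 X12.55 Y9.11
; layer 4
G0 Z8.89
G0 X10.76 Y9.04
G1 X10.30 Y10.18
G1 X9.21 Y10.75
G1 X8.01 Y10.49
G1 X7.26 Y9.52
G1 X7.31 Y8.29
G1 X8.13 Y7.38
G1 X9.35 Y7.22
G1 X10.39 Y7.87
G1 X10.76 Y9.04
M2 ; end

The solid is a regular 9-sided pyramid, base circumscribed radius ≈ 8.97 mm, apex at z ≈ 11.1 mm. Slicing at Δz = 2.22 mm — 5 equal slices spanning the solid's height, so layer i sits at z = i·h/5 — gives 4 non-empty perimeters. Each is a 9-segment closed polygon; G0 lifts to the layer z and rapids to the start vertex, then G1 traces the edges. The cross-section shrinks linearly with z (the slice at the apex is degenerate and omitted).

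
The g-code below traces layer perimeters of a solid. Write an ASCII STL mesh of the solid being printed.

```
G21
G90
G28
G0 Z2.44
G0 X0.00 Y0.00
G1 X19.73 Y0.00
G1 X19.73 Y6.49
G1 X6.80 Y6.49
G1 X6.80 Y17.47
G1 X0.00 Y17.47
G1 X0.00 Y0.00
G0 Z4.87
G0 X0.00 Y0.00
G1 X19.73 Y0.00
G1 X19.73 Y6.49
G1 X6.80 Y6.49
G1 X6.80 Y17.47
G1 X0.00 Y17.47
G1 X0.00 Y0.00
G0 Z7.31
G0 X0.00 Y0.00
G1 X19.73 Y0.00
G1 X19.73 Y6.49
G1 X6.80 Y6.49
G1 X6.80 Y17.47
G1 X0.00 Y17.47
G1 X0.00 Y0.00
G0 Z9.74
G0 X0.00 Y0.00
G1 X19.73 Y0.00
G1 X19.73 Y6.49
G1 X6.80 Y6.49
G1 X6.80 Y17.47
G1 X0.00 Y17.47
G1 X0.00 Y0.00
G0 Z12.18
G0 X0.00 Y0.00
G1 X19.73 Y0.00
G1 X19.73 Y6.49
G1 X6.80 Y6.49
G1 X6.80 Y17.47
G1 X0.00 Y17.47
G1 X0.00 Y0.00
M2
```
solid part
  facet normal 0.0000 0.0000 -1.0000
    outer loop
      vertex 19.73 6.49 0.00
      vertex 19.73 0.00 0.00
      vertex 0.00 0.00 0.00
    endloop
  endfacet
  facet normal 0.0000 0.0000 -1.0000
    outer loop
      vertex 6.80 6.49 0.00
      vertex 19.73 6.49 0.00
      vertex 0.00 0.00 0.00
    endloop
  endfacet
  facet normal 0.0000 0.0000 -1.0000
    outer loop
      vertex 6.80 17.47 0.00
      vertex 6.80 6.49 0.00
      vertex 0.00 0.00 0.00
    endloop
  endfacet
  facet normal 0.0000 0.0000 -1.0000
    outer loop
      vertex 0.00 17.47 0.00
      vertex 6.80 17.47 0.00
      vertex 0.00 0.00 0.00
    endloop
  endfacet
  facet normal 0.0000 0.0000 1.0000
    outer loop
      vertex 0.00 0.00 12.18
      vertex 19.73 0.00 12.18
      vertex 19.73 6.49 12.18
    endloop
  endfacet
  facet normal 0.0000 0.0000 1.0000
    outer loop
      vertex 0.00 0.00 12.18
      vertex 19.73 6.49 12.18
      vertex 6.80 6.49 12.18
    endloop
  endfacet
  facet normal 0.0000 0.0000 1.0000
    outer loop
      vertex 0.00 0.00 12.18
      vertex 6.80 6.49 12.18
      vertex 6.80 17.47 12.18
    endloop
  endfacet
  facet normal 0.0000 0.0000 1.0000
    outer loop
      vertex 0.00 0.00 12.18
      vertex 6.80 17.47 12.18
      vertex 0.00 17.47 12.18
    endloop
  endfacet
  facet normal 0.0000 -1.0000 0.0000
    outer loop
      vertex 0.00 0.00 0.00
      vertex 19.73 0.00 0.00
      vertex 19.73 0.00 12.18
    endloop
  endfacet
  facet normal 0.0000 -1.0000 0.0000
    outer loop
      vertex 0.00 0.00 0.00
      vertex 19.73 0.00 12.18
      vertex 0.00 0.00 12.18
    endloop
  endfacet
  facet normal 1.0000 0.0000 0.0000
    outer loop
      vertex 19.73 0.00 0.00
      vertex 19.73 6.49 0.00
      vertex 19.73 6.49 12.18
    endloop
  endfacet
  facet normal 1.0000 0.0000 0.0000
    outer loop
      vertex 19.73 0.00 0.00
      vertex 19.73 6.49 12.18
      vertex 19.73 0.00 12.18
    endloop
  endfacet
  facet normal 0.0000 1.0000 0.0000
    outer loop
      vertex 19.73 6.49 0.00
      vertex 6.80 6.49 0.00
      vertex 6.80 6.49 12.18
    endloop
  endfacet
  facet normal 0.0000 1.0000 0.0000
    outer loop
      vertex 19.73 6.49 0.00
      vertex 6.80 6.49 12.18
      vertex 19.73 6.49 12.18
    endloop
  endfacet
  facet normal 1.0000 0.0000 0.0000
    outer loop
      vertex 6.80 6.49 0.00
      vertex 6.80 17.47 0.00
      vertex 6.80 17.47 12.18
    endloop
  endfacet
  facet normal 1.0000 0.0000 0.0000
    outer loop
      vertex 6.80 6.49 0.00
      vertex 6.80 17.47 12.18
      vertex 6.80 6.49 12.18
    endloop
  endfacet
  facet normal 0.0000 1.0000 0.0000
    outer loop
      vertex 6.80 17.47 0.00
      vertex 0.00 17.47 0.00
      vertex 0.00 17.47 12.18
    endloop
  endfacet
  facet normal 0.0000 1.0000 0.0000
    outer loop
      vertex 6.80 17.47 0.00
      vertex 0.00 17.47 12.18
      vertex 6.80 17.47 12.18
    endloop
  endfacet
  facet normal -1.0000 0.0000 0.0000
    outer loop
      vertex 0.00 17.47 0.00
      vertex 0.00 0.00 0.00
      vertex 0.00 0.00 12.18
    endloop
  endfacet
  facet normal -1.0000 0.0000 0.0000
    outer loop
      vertex 0.00 17.47 0.00
      vertex 0.00 0.00 12.18
      vertex 0.00 17.47 12.18
    endloop
  endfacet
endsolid part

The G0 Z moves step by Δz≈2.44 mm. Every layer's G1 loop is the same polygon, so the solid is a straight extrusion of it from z=0 to z≈12.2. Closing with flat bottom and top caps and triangulating gives 20 facets — an L-shaped prism: outer 19.7 × 17.5 mm, arm thicknesses ≈ 6.49 mm (horizontal) and 6.8 mm (vertical), extruded 12.2 mm in z.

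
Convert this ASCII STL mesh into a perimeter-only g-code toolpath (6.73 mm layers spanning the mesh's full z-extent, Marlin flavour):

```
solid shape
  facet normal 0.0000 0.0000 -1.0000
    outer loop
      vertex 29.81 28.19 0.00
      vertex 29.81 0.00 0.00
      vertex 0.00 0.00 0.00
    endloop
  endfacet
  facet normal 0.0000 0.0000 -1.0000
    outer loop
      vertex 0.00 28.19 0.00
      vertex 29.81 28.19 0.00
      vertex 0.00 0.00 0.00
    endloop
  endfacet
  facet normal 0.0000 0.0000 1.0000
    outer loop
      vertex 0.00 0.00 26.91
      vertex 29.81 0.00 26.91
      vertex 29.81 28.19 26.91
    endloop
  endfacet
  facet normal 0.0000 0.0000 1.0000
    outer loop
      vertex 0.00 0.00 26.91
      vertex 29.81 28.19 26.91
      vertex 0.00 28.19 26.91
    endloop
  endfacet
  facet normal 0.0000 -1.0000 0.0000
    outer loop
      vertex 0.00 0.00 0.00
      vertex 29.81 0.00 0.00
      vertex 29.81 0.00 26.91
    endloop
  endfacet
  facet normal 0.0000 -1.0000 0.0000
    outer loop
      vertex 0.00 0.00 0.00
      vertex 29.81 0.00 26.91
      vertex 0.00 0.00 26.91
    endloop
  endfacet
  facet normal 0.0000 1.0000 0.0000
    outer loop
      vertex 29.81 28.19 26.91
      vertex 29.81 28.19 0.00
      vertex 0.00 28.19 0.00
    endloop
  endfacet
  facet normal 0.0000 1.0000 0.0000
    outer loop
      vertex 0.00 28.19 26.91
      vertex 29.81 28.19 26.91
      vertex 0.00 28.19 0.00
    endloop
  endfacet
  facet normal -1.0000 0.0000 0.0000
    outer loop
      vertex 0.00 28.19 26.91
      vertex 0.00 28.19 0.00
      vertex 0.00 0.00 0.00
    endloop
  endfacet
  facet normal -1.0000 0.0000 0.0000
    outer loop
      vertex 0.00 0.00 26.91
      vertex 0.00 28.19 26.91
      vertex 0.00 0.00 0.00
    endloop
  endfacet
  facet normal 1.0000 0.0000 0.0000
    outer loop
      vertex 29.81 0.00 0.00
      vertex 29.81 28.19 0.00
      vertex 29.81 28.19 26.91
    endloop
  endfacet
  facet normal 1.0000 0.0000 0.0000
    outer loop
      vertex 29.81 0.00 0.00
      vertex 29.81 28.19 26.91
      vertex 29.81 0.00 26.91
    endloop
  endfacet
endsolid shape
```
; perimeter-only toolpath
G21 ; units = mm
G90 ; absolute positioning
G28 ; home
; layer 1
G0 Z6.73
G0 X0.00 Y0.00
G1 X29.81 Y0.00
G1 X29.81 Y28.19
G1 X0.00 Y28.19
G1 X0.00 Y0.00
; layer 2
G0 Z13.46
G0 X0.00 Y0.00
G1 X29.81 Y0.00
G1 X29.81 Y28.19
G1 X0.00 Y28.19
G1 X0.00 Y0.00
; layer 3
G0 Z20.18
G0 X0.00 Y0.00
G1 X29.81 Y0.00
G1 X29.81 Y28.19
G1 X0.00 Y28.19
G1 X0.00 Y0.00
; layer 4
G0 Z26.91
G0 X0.00 Y0.00
G1 X29.81 Y0.00
G1 X29.81 Y28.19
G1 X0.00 Y28.19
G1 X0.00 Y0.00
M2 ; end

The solid is a rectangular box, roughly 29.8 × 28.2 mm footprint and 26.9 mm tall. Slicing at Δz = 6.73 mm — 4 equal slices spanning the solid's height, so layer i sits at z = i·h/4 — gives 4 non-empty perimeters. Each is a 4-segment closed polygon; G0 lifts to the layer z and rapids to the start vertex, then G1 traces the edges.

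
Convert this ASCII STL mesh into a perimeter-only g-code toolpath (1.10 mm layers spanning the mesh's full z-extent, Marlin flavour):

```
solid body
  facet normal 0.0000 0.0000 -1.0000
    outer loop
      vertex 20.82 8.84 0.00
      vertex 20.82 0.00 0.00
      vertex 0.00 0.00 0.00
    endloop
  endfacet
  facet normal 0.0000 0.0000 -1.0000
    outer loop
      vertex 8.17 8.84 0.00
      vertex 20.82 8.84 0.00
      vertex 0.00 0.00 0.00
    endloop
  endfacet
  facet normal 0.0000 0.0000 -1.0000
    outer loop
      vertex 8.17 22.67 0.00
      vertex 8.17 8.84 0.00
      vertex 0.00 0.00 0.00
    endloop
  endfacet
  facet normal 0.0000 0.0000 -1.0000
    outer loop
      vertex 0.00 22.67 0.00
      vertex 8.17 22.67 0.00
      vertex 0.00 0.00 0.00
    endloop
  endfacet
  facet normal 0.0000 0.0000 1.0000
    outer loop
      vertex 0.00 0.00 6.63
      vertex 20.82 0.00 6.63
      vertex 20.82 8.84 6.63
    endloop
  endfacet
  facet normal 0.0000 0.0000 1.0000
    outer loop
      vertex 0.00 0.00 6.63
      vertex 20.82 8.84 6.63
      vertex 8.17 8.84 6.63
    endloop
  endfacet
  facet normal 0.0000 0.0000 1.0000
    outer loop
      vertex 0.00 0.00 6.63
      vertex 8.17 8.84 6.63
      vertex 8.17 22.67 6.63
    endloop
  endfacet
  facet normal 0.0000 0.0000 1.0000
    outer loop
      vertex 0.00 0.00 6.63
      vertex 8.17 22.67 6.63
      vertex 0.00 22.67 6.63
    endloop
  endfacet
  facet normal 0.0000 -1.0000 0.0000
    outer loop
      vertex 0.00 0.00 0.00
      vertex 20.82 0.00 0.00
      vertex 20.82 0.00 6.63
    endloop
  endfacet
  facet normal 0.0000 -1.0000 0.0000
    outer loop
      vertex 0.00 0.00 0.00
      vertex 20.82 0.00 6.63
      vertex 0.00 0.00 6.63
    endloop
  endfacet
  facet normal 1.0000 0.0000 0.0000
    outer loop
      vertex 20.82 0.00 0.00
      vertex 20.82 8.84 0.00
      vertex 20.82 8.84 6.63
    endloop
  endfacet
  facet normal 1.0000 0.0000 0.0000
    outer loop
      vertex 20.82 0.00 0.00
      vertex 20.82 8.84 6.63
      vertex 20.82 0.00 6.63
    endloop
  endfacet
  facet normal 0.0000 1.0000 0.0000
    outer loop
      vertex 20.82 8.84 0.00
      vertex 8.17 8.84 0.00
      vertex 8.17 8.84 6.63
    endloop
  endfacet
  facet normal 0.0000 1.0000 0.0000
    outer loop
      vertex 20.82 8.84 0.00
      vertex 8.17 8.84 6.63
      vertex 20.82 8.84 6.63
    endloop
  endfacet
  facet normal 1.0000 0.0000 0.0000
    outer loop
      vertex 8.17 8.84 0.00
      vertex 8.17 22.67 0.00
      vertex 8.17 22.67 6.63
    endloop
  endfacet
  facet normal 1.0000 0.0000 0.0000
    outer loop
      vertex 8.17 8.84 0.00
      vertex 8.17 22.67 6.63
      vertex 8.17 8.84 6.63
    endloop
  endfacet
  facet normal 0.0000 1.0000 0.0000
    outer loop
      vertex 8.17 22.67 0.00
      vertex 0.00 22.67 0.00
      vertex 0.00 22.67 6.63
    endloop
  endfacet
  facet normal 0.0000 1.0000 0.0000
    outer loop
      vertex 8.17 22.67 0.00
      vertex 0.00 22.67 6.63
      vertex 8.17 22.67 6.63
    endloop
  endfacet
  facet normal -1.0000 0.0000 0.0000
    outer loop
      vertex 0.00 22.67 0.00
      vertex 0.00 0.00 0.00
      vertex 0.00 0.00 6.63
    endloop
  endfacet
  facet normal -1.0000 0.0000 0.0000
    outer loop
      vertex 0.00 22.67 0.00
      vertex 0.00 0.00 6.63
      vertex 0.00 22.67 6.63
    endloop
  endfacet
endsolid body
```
; perimeter-only toolpath
G21 ; units = mm
G90 ; absolute positioning
G28 ; home
; layer 1
G0 Z1.10
G0 X0.00 Y0.00
G1 X20.82 Y0.00
G1 X20.82 Y8.84
G1 X8.17 Y8.84
G1 X8.17 Y22.67
G1 X0.00 Y22.67
G1 X0.00 Y0.00
; layer 2
G0 Z2.21
G0 X0.00 Y0.00
G1 X20.82 Y0.00
G1 X20.82 Y8.84
G1 X8.17 Y8.84
G1 X8.17 Y22.67
G1 X0.00 Y22.67
G1 X0.00 Y0.00
; layer 3
G0 Z3.31
G0 X0.00 Y0.00
G1 X20.82 Y0.00
G1 X20.82 Y8.84
G1 X8.17 Y8.84
G1 X8.17 Y22.67
G1 X0.00 Y22.67
G1 X0.00 Y0.00
; layer 4
G0 Z4.42
G0 X0.00 Y0.00
G1 X20.82 Y0.00
G1 X20.82 Y8.84
G1 X8.17 Y8.84
G1 X8.17 Y22.67
G1 X0.00 Y22.67
G1 X0.00 Y0.00
; layer 5
G0 Z5.53
G0 X0.00 Y0.00
G1 X20.82 Y0.00
G1 X20.82 Y8.84
G1 X8.17 Y8.84
G1 X8.17 Y22.67
G1 X0.00 Y22.67
G1 X0.00 Y0.00
; layer 6
G0 Z6.63
G0 X0.00 Y0.00
G1 X20.82 Y0.00
G1 X20.82 Y8.84
G1 X8.17 Y8.84
G1 X8.17 Y22.67
G1 X0.00 Y22.67
G1 X0.00 Y0.00
M2 ; end

The solid is an L-shaped prism: outer 20.8 × 22.7 mm, arm thicknesses ≈ 8.84 mm (horizontal) and 8.17 mm (vertical), extruded 6.63 mm in z. Slicing at Δz = 1.10 mm — 6 equal slices spanning the solid's height, so layer i sits at z = i·h/6 — gives 6 non-empty perimeters. Each is a 6-segment closed polygon; G0 lifts to the layer z and rapids to the start vertex, then G1 traces the edges.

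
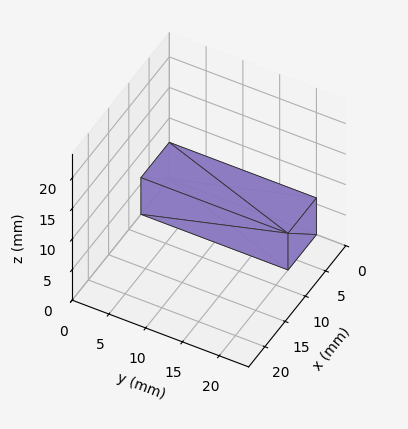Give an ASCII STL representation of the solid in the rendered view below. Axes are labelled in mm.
Reading the render: the shape is a rectangular box, roughly 7 × 20 mm footprint and 6 mm tall (dimensions read to the nearest mm from the axis ticks). For the STL, each face is triangulated and given an outward normal.

solid part
  facet normal 0.0000 0.0000 -1.0000
    outer loop
      vertex 7.00 20.00 0.00
      vertex 7.00 0.00 0.00
      vertex 0.00 0.00 0.00
    endloop
  endfacet
  facet normal 0.0000 0.0000 -1.0000
    outer loop
      vertex 0.00 20.00 0.00
      vertex 7.00 20.00 0.00
      vertex 0.00 0.00 0.00
    endloop
  endfacet
  facet normal 0.0000 0.0000 1.0000
    outer loop
      vertex 0.00 0.00 6.00
      vertex 7.00 0.00 6.00
      vertex 7.00 20.00 6.00
    endloop
  endfacet
  facet normal 0.0000 0.0000 1.0000
    outer loop
      vertex 0.00 0.00 6.00
      vertex 7.00 20.00 6.00
      vertex 0.00 20.00 6.00
    endloop
  endfacet
  facet normal 0.0000 -1.0000 0.0000
    outer loop
      vertex 0.00 0.00 0.00
      vertex 7.00 0.00 0.00
      vertex 7.00 0.00 6.00
    endloop
  endfacet
  facet normal 0.0000 -1.0000 0.0000
    outer loop
      vertex 0.00 0.00 0.00
      vertex 7.00 0.00 6.00
      vertex 0.00 0.00 6.00
    endloop
  endfacet
  facet normal 0.0000 1.0000 0.0000
    outer loop
      vertex 7.00 20.00 6.00
      vertex 7.00 20.00 0.00
      vertex 0.00 20.00 0.00
    endloop
  endfacet
  facet normal 0.0000 1.0000 0.0000
    outer loop
      vertex 0.00 20.00 6.00
      vertex 7.00 20.00 6.00
      vertex 0.00 20.00 0.00
    endloop
  endfacet
  facet normal -1.0000 0.0000 0.0000
    outer loop
      vertex 0.00 20.00 6.00
      vertex 0.00 20.00 0.00
      vertex 0.00 0.00 0.00
    endloop
  endfacet
  facet normal -1.0000 0.0000 0.0000
    outer loop
      vertex 0.00 0.00 6.00
      vertex 0.00 20.00 6.00
      vertex 0.00 0.00 0.00
    endloop
  endfacet
  facet normal 1.0000 0.0000 0.0000
    outer loop
      vertex 7.00 0.00 0.00
      vertex 7.00 20.00 0.00
      vertex 7.00 20.00 6.00
    endloop
  endfacet
  facet normal 1.0000 0.0000 0.0000
    outer loop
      vertex 7.00 0.00 0.00
      vertex 7.00 20.00 6.00
      vertex 7.00 0.00 6.00
    endloop
  endfacet
endsolid part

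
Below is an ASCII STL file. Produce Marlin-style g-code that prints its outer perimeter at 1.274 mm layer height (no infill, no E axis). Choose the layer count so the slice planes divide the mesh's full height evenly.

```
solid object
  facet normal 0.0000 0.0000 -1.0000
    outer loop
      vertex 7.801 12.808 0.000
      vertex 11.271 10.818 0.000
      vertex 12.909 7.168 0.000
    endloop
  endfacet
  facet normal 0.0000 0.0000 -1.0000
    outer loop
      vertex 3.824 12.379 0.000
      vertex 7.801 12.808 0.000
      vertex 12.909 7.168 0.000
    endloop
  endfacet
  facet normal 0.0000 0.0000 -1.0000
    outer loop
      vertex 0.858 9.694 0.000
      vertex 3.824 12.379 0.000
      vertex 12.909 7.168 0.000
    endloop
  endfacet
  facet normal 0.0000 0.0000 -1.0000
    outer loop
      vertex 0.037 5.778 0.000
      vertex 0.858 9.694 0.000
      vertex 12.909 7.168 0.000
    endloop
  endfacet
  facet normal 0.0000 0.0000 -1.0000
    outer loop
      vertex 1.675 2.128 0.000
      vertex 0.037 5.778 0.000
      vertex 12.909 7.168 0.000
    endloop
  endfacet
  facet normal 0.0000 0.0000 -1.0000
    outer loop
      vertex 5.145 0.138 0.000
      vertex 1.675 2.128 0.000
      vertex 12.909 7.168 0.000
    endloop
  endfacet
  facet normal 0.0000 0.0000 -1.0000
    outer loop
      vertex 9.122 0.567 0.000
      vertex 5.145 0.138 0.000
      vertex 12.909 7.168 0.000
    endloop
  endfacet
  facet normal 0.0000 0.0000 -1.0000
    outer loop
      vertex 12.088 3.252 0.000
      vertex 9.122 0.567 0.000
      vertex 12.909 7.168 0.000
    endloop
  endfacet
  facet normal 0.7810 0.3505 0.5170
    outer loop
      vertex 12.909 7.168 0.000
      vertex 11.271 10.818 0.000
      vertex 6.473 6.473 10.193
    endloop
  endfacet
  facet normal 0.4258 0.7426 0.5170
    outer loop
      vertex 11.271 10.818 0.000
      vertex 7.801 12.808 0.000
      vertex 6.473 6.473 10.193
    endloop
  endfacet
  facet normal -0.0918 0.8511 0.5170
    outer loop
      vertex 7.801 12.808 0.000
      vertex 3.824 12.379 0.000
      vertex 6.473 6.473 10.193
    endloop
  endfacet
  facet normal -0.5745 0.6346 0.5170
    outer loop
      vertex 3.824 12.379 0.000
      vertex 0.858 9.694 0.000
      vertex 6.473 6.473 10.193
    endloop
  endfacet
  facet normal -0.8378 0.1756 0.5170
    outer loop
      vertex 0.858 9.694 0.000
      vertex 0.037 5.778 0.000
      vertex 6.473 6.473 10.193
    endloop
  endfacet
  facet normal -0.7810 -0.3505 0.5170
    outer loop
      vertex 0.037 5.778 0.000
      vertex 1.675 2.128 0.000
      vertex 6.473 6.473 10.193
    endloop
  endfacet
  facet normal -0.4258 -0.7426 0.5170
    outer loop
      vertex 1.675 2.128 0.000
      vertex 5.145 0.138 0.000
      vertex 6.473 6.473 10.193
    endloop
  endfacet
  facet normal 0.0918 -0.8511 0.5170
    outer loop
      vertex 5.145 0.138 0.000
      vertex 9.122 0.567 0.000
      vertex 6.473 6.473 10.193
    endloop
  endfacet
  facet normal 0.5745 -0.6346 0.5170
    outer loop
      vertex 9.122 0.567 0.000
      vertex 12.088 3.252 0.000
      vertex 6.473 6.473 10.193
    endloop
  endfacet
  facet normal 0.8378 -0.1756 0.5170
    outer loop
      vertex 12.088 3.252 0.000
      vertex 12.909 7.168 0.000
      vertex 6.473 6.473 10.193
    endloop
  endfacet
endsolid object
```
; perimeter-only toolpath
G21 ; units = mm
G90 ; absolute positioning
G28 ; home
; layer 1
G0 Z1.274
G0 X12.104 Y7.081
G1 X10.671 Y10.275
G1 X7.635 Y12.016
G1 X4.155 Y11.641
G1 X1.560 Y9.291
G1 X0.842 Y5.865
G1 X2.275 Y2.671
G1 X5.311 Y0.930
G1 X8.791 Y1.305
G1 X11.386 Y3.655
G1 X12.104 Y7.081
; layer 2
G0 Z2.548
G0 X11.300 Y6.994
G1 X10.072 Y9.732
G1 X7.469 Y11.224
G1 X4.486 Y10.902
G1 X2.262 Y8.889
G1 X1.646 Y5.952
G1 X2.875 Y3.214
G1 X5.477 Y1.722
G1 X8.460 Y2.043
G1 X10.684 Y4.057
G1 X11.300 Y6.994
; layer 3
G0 Z3.822
G0 X10.495 Y6.907
G1 X9.472 Y9.189
G1 X7.303 Y10.432
G1 X4.817 Y10.164
G1 X2.964 Y8.486
G1 X2.450 Y6.039
G1 X3.474 Y3.757
G1 X5.643 Y2.514
G1 X8.129 Y2.782
G1 X9.982 Y4.460
G1 X10.495 Y6.907
; layer 4
G0 Z5.096
G0 X9.691 Y6.821
G1 X8.872 Y8.646
G1 X7.137 Y9.640
G1 X5.149 Y9.426
G1 X3.665 Y8.084
G1 X3.255 Y6.125
G1 X4.074 Y4.300
G1 X5.809 Y3.305
G1 X7.797 Y3.520
G1 X9.280 Y4.862
G1 X9.691 Y6.821
; layer 5
G0 Z6.371
G0 X8.887 Y6.734
G1 X8.272 Y8.102
G1 X6.971 Y8.849
G1 X5.480 Y8.688
G1 X4.367 Y7.681
G1 X4.059 Y6.212
G1 X4.674 Y4.844
G1 X5.975 Y4.097
G1 X7.466 Y4.258
G1 X8.579 Y5.265
G1 X8.887 Y6.734
; layer 6
G0 Z7.645
G0 X8.082 Y6.647
G1 X7.673 Y7.559
G1 X6.805 Y8.057
G1 X5.811 Y7.950
G1 X5.069 Y7.278
G1 X4.864 Y6.299
G1 X5.274 Y5.387
G1 X6.141 Y4.889
G1 X7.135 Y4.997
G1 X7.877 Y5.668
G1 X8.082 Y6.647
; layer 7
G0 Z8.919
G0 X7.277 Y6.560
G1 X7.073 Y7.016
G1 X6.639 Y7.265
G1 X6.142 Y7.211
G1 X5.771 Y6.876
G1 X5.668 Y6.386
G1 X5.873 Y5.930
G1 X6.307 Y5.681
G1 X6.804 Y5.735
G1 X7.175 Y6.070
G1 X7.277 Y6.560
M2 ; end

The solid is a regular 10-sided pyramid, base circumscribed radius ≈ 6.47 mm, apex at z ≈ 10.2 mm. Slicing at Δz = 1.274 mm — 8 equal slices spanning the solid's height, so layer i sits at z = i·h/8 — gives 7 non-empty perimeters. Each is a 10-segment closed polygon; G0 lifts to the layer z and rapids to the start vertex, then G1 traces the edges. The cross-section shrinks linearly with z (the slice at the apex is degenerate and omitted).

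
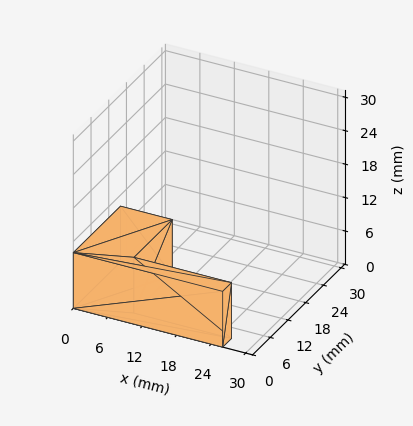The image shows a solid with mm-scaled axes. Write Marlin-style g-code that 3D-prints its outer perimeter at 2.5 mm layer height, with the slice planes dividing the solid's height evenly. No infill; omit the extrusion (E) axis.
Reading the render: the shape is an L-shaped prism: outer 26 × 16 mm, arm thicknesses ≈ 3 mm (horizontal) and 9 mm (vertical), extruded 10 mm in z (dimensions read to the nearest mm from the axis ticks). For the g-code, the solid's height is divided into equal slices at the stated Δz and each level perimeter traced with G1 moves after a G0 lift.

; perimeter-only toolpath
G21 ; units = mm
G90 ; absolute positioning
G28 ; home
; layer 1
G0 Z2.5
G0 X0.0 Y0.0
G1 X26.0 Y0.0
G1 X26.0 Y3.0
G1 X9.0 Y3.0
G1 X9.0 Y16.0
G1 X0.0 Y16.0
G1 X0.0 Y0.0
; layer 2
G0 Z5.0
G0 X0.0 Y0.0
G1 X26.0 Y0.0
G1 X26.0 Y3.0
G1 X9.0 Y3.0
G1 X9.0 Y16.0
G1 X0.0 Y16.0
G1 X0.0 Y0.0
; layer 3
G0 Z7.5
G0 X0.0 Y0.0
G1 X26.0 Y0.0
G1 X26.0 Y3.0
G1 X9.0 Y3.0
G1 X9.0 Y16.0
G1 X0.0 Y16.0
G1 X0.0 Y0.0
; layer 4
G0 Z10.0
G0 X0.0 Y0.0
G1 X26.0 Y0.0
G1 X26.0 Y3.0
G1 X9.0 Y3.0
G1 X9.0 Y16.0
G1 X0.0 Y16.0
G1 X0.0 Y0.0
M2 ; end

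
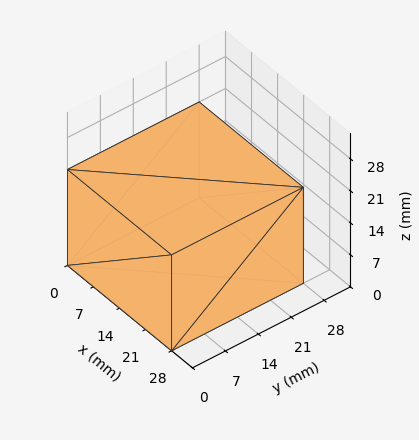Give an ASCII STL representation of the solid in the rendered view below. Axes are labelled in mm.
Reading the render: the shape is a rectangular box, roughly 28 × 28 mm footprint and 21 mm tall (dimensions read to the nearest mm from the axis ticks). For the STL, each face is triangulated and given an outward normal.

solid part
  facet normal 0.0000 0.0000 -1.0000
    outer loop
      vertex 28.0 28.0 0.0
      vertex 28.0 0.0 0.0
      vertex 0.0 0.0 0.0
    endloop
  endfacet
  facet normal 0.0000 0.0000 -1.0000
    outer loop
      vertex 0.0 28.0 0.0
      vertex 28.0 28.0 0.0
      vertex 0.0 0.0 0.0
    endloop
  endfacet
  facet normal 0.0000 0.0000 1.0000
    outer loop
      vertex 0.0 0.0 21.0
      vertex 28.0 0.0 21.0
      vertex 28.0 28.0 21.0
    endloop
  endfacet
  facet normal 0.0000 0.0000 1.0000
    outer loop
      vertex 0.0 0.0 21.0
      vertex 28.0 28.0 21.0
      vertex 0.0 28.0 21.0
    endloop
  endfacet
  facet normal 0.0000 -1.0000 0.0000
    outer loop
      vertex 0.0 0.0 0.0
      vertex 28.0 0.0 0.0
      vertex 28.0 0.0 21.0
    endloop
  endfacet
  facet normal 0.0000 -1.0000 0.0000
    outer loop
      vertex 0.0 0.0 0.0
      vertex 28.0 0.0 21.0
      vertex 0.0 0.0 21.0
    endloop
  endfacet
  facet normal 0.0000 1.0000 0.0000
    outer loop
      vertex 28.0 28.0 21.0
      vertex 28.0 28.0 0.0
      vertex 0.0 28.0 0.0
    endloop
  endfacet
  facet normal 0.0000 1.0000 0.0000
    outer loop
      vertex 0.0 28.0 21.0
      vertex 28.0 28.0 21.0
      vertex 0.0 28.0 0.0
    endloop
  endfacet
  facet normal -1.0000 0.0000 0.0000
    outer loop
      vertex 0.0 28.0 21.0
      vertex 0.0 28.0 0.0
      vertex 0.0 0.0 0.0
    endloop
  endfacet
  facet normal -1.0000 0.0000 0.0000
    outer loop
      vertex 0.0 0.0 21.0
      vertex 0.0 28.0 21.0
      vertex 0.0 0.0 0.0
    endloop
  endfacet
  facet normal 1.0000 0.0000 0.0000
    outer loop
      vertex 28.0 0.0 0.0
      vertex 28.0 28.0 0.0
      vertex 28.0 28.0 21.0
    endloop
  endfacet
  facet normal 1.0000 0.0000 0.0000
    outer loop
      vertex 28.0 0.0 0.0
      vertex 28.0 28.0 21.0
      vertex 28.0 0.0 21.0
    endloop
  endfacet
endsolid part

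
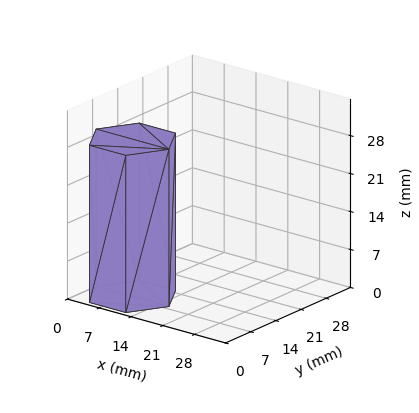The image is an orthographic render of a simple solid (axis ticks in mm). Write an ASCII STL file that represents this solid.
Reading the render: the shape is a regular 6-sided prism (a cylinder approximated with 6 flat sides), circumscribed radius ≈ 8 mm, height ≈ 29 mm (dimensions read to the nearest mm from the axis ticks). For the STL, each face is triangulated and given an outward normal.

solid part
  facet normal 0.0000 0.0000 -1.0000
    outer loop
      vertex 4.00 14.93 0.00
      vertex 12.00 14.93 0.00
      vertex 16.00 8.00 0.00
    endloop
  endfacet
  facet normal 0.0000 0.0000 -1.0000
    outer loop
      vertex 0.00 8.00 0.00
      vertex 4.00 14.93 0.00
      vertex 16.00 8.00 0.00
    endloop
  endfacet
  facet normal 0.0000 0.0000 -1.0000
    outer loop
      vertex 4.00 1.07 0.00
      vertex 0.00 8.00 0.00
      vertex 16.00 8.00 0.00
    endloop
  endfacet
  facet normal 0.0000 0.0000 -1.0000
    outer loop
      vertex 12.00 1.07 0.00
      vertex 4.00 1.07 0.00
      vertex 16.00 8.00 0.00
    endloop
  endfacet
  facet normal 0.0000 0.0000 1.0000
    outer loop
      vertex 16.00 8.00 29.00
      vertex 12.00 14.93 29.00
      vertex 4.00 14.93 29.00
    endloop
  endfacet
  facet normal 0.0000 0.0000 1.0000
    outer loop
      vertex 16.00 8.00 29.00
      vertex 4.00 14.93 29.00
      vertex 0.00 8.00 29.00
    endloop
  endfacet
  facet normal 0.0000 0.0000 1.0000
    outer loop
      vertex 16.00 8.00 29.00
      vertex 0.00 8.00 29.00
      vertex 4.00 1.07 29.00
    endloop
  endfacet
  facet normal 0.0000 0.0000 1.0000
    outer loop
      vertex 16.00 8.00 29.00
      vertex 4.00 1.07 29.00
      vertex 12.00 1.07 29.00
    endloop
  endfacet
  facet normal 0.8661 0.4999 0.0000
    outer loop
      vertex 16.00 8.00 0.00
      vertex 12.00 14.93 0.00
      vertex 12.00 14.93 29.00
    endloop
  endfacet
  facet normal 0.8661 0.4999 0.0000
    outer loop
      vertex 16.00 8.00 0.00
      vertex 12.00 14.93 29.00
      vertex 16.00 8.00 29.00
    endloop
  endfacet
  facet normal 0.0000 1.0000 0.0000
    outer loop
      vertex 12.00 14.93 0.00
      vertex 4.00 14.93 0.00
      vertex 4.00 14.93 29.00
    endloop
  endfacet
  facet normal 0.0000 1.0000 0.0000
    outer loop
      vertex 12.00 14.93 0.00
      vertex 4.00 14.93 29.00
      vertex 12.00 14.93 29.00
    endloop
  endfacet
  facet normal -0.8661 0.4999 0.0000
    outer loop
      vertex 4.00 14.93 0.00
      vertex 0.00 8.00 0.00
      vertex 0.00 8.00 29.00
    endloop
  endfacet
  facet normal -0.8661 0.4999 0.0000
    outer loop
      vertex 4.00 14.93 0.00
      vertex 0.00 8.00 29.00
      vertex 4.00 14.93 29.00
    endloop
  endfacet
  facet normal -0.8661 -0.4999 0.0000
    outer loop
      vertex 0.00 8.00 0.00
      vertex 4.00 1.07 0.00
      vertex 4.00 1.07 29.00
    endloop
  endfacet
  facet normal -0.8661 -0.4999 0.0000
    outer loop
      vertex 0.00 8.00 0.00
      vertex 4.00 1.07 29.00
      vertex 0.00 8.00 29.00
    endloop
  endfacet
  facet normal 0.0000 -1.0000 0.0000
    outer loop
      vertex 4.00 1.07 0.00
      vertex 12.00 1.07 0.00
      vertex 12.00 1.07 29.00
    endloop
  endfacet
  facet normal 0.0000 -1.0000 0.0000
    outer loop
      vertex 4.00 1.07 0.00
      vertex 12.00 1.07 29.00
      vertex 4.00 1.07 29.00
    endloop
  endfacet
  facet normal 0.8661 -0.4999 0.0000
    outer loop
      vertex 12.00 1.07 0.00
      vertex 16.00 8.00 0.00
      vertex 16.00 8.00 29.00
    endloop
  endfacet
  facet normal 0.8661 -0.4999 0.0000
    outer loop
      vertex 12.00 1.07 0.00
      vertex 16.00 8.00 29.00
      vertex 12.00 1.07 29.00
    endloop
  endfacet
endsolid part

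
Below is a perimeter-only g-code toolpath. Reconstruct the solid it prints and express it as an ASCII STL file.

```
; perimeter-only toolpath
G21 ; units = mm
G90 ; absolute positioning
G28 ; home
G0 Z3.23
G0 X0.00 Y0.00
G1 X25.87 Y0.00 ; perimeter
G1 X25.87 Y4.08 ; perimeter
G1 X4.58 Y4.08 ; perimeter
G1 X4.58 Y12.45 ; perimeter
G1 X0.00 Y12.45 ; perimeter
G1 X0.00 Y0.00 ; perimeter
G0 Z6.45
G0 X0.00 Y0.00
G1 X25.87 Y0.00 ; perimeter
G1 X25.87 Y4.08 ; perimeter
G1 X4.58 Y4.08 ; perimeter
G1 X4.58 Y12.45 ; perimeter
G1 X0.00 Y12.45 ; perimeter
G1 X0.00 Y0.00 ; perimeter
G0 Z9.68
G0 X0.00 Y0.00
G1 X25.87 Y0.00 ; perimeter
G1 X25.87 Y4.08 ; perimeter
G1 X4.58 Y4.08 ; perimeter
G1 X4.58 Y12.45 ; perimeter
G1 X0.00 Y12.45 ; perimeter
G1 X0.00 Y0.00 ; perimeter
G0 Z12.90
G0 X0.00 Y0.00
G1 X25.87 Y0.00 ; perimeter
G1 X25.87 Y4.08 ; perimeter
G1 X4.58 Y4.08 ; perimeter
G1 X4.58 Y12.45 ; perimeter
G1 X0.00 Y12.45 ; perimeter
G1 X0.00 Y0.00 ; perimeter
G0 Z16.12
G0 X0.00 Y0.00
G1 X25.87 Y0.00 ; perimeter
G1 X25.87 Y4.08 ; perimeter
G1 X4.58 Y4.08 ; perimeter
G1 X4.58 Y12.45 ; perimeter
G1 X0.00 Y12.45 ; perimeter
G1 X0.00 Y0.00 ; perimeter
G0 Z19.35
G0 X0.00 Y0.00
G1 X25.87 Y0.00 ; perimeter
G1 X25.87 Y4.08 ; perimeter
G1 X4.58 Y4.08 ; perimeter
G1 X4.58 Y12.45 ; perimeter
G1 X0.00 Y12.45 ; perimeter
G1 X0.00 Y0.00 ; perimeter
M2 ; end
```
solid part
  facet normal 0.0000 0.0000 -1.0000
    outer loop
      vertex 25.87 4.08 0.00
      vertex 25.87 0.00 0.00
      vertex 0.00 0.00 0.00
    endloop
  endfacet
  facet normal 0.0000 0.0000 -1.0000
    outer loop
      vertex 4.58 4.08 0.00
      vertex 25.87 4.08 0.00
      vertex 0.00 0.00 0.00
    endloop
  endfacet
  facet normal 0.0000 0.0000 -1.0000
    outer loop
      vertex 4.58 12.45 0.00
      vertex 4.58 4.08 0.00
      vertex 0.00 0.00 0.00
    endloop
  endfacet
  facet normal 0.0000 0.0000 -1.0000
    outer loop
      vertex 0.00 12.45 0.00
      vertex 4.58 12.45 0.00
      vertex 0.00 0.00 0.00
    endloop
  endfacet
  facet normal 0.0000 0.0000 1.0000
    outer loop
      vertex 0.00 0.00 19.35
      vertex 25.87 0.00 19.35
      vertex 25.87 4.08 19.35
    endloop
  endfacet
  facet normal 0.0000 0.0000 1.0000
    outer loop
      vertex 0.00 0.00 19.35
      vertex 25.87 4.08 19.35
      vertex 4.58 4.08 19.35
    endloop
  endfacet
  facet normal 0.0000 0.0000 1.0000
    outer loop
      vertex 0.00 0.00 19.35
      vertex 4.58 4.08 19.35
      vertex 4.58 12.45 19.35
    endloop
  endfacet
  facet normal 0.0000 0.0000 1.0000
    outer loop
      vertex 0.00 0.00 19.35
      vertex 4.58 12.45 19.35
      vertex 0.00 12.45 19.35
    endloop
  endfacet
  facet normal 0.0000 -1.0000 0.0000
    outer loop
      vertex 0.00 0.00 0.00
      vertex 25.87 0.00 0.00
      vertex 25.87 0.00 19.35
    endloop
  endfacet
  facet normal 0.0000 -1.0000 0.0000
    outer loop
      vertex 0.00 0.00 0.00
      vertex 25.87 0.00 19.35
      vertex 0.00 0.00 19.35
    endloop
  endfacet
  facet normal 1.0000 0.0000 0.0000
    outer loop
      vertex 25.87 0.00 0.00
      vertex 25.87 4.08 0.00
      vertex 25.87 4.08 19.35
    endloop
  endfacet
  facet normal 1.0000 0.0000 0.0000
    outer loop
      vertex 25.87 0.00 0.00
      vertex 25.87 4.08 19.35
      vertex 25.87 0.00 19.35
    endloop
  endfacet
  facet normal 0.0000 1.0000 0.0000
    outer loop
      vertex 25.87 4.08 0.00
      vertex 4.58 4.08 0.00
      vertex 4.58 4.08 19.35
    endloop
  endfacet
  facet normal 0.0000 1.0000 0.0000
    outer loop
      vertex 25.87 4.08 0.00
      vertex 4.58 4.08 19.35
      vertex 25.87 4.08 19.35
    endloop
  endfacet
  facet normal 1.0000 0.0000 0.0000
    outer loop
      vertex 4.58 4.08 0.00
      vertex 4.58 12.45 0.00
      vertex 4.58 12.45 19.35
    endloop
  endfacet
  facet normal 1.0000 0.0000 0.0000
    outer loop
      vertex 4.58 4.08 0.00
      vertex 4.58 12.45 19.35
      vertex 4.58 4.08 19.35
    endloop
  endfacet
  facet normal 0.0000 1.0000 0.0000
    outer loop
      vertex 4.58 12.45 0.00
      vertex 0.00 12.45 0.00
      vertex 0.00 12.45 19.35
    endloop
  endfacet
  facet normal 0.0000 1.0000 0.0000
    outer loop
      vertex 4.58 12.45 0.00
      vertex 0.00 12.45 19.35
      vertex 4.58 12.45 19.35
    endloop
  endfacet
  facet normal -1.0000 0.0000 0.0000
    outer loop
      vertex 0.00 12.45 0.00
      vertex 0.00 0.00 0.00
      vertex 0.00 0.00 19.35
    endloop
  endfacet
  facet normal -1.0000 0.0000 0.0000
    outer loop
      vertex 0.00 12.45 0.00
      vertex 0.00 0.00 19.35
      vertex 0.00 12.45 19.35
    endloop
  endfacet
endsolid part

The G0 Z moves step by Δz≈3.23 mm. Every layer's G1 loop is the same polygon, so the solid is a straight extrusion of it from z=0 to z≈19.4. Closing with flat bottom and top caps and triangulating gives 20 facets — an L-shaped prism: outer 25.9 × 12.4 mm, arm thicknesses ≈ 4.08 mm (horizontal) and 4.58 mm (vertical), extruded 19.4 mm in z.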